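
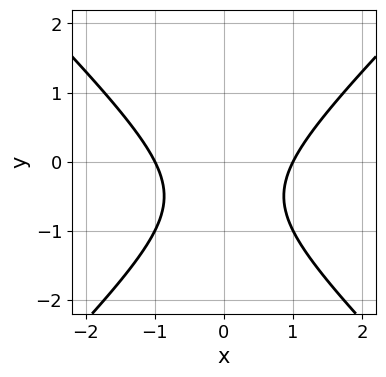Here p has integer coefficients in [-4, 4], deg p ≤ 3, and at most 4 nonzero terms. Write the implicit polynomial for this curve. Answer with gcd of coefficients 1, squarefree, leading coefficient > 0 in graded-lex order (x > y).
deg p = 2. The shape is more complex than any degree-1 curve.
Symmetries: it's symmetric under x → −x, forcing even powers of x.
From the axis intercepts and sections: the x-axis gridline crossings are at x ∈ {-1, 1}; the curve avoids every integer y-axis point in the box.
Solving for integer coefficients yields p as stated.

x^2 - y^2 - y - 1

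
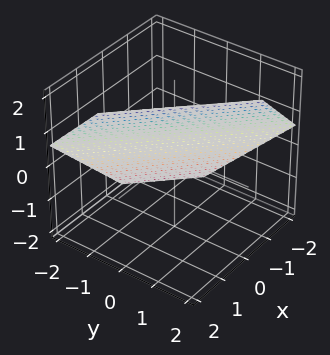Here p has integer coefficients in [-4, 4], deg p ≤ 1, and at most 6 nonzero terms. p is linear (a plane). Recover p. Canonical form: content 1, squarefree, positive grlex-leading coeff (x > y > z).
3*x + 3*y - 3*z + 2

1. Degree: every cross-section is a straight line — this is a plane, so deg p = 1.
2. Putting this together gives p.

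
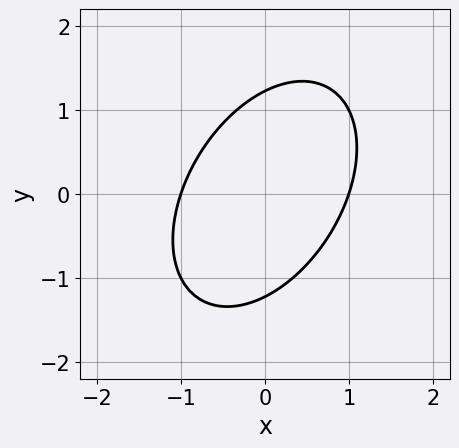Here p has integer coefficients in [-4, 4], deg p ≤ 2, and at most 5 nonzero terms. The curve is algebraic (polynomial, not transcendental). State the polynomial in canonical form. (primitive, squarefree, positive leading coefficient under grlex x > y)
The degree is 2 — the shape is more complex than any degree-1 curve.
Observable constraints: among the integer gridlines, it crosses the x-axis at x ∈ {-1, 1}.
Fitting integer coefficients to these (and the overall shape) gives p.

3*x^2 - 2*x*y + 2*y^2 - 3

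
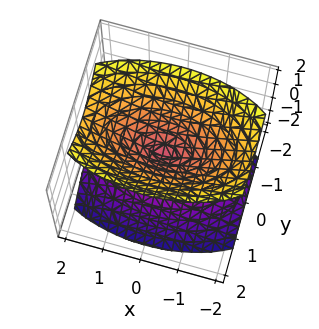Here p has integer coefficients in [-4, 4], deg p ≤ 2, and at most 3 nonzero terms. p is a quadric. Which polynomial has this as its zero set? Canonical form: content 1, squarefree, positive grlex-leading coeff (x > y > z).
x^2 + 3*y^2 - 2*z^2

(a) I count 2 distinct pieces. Treating them together as one polynomial.
(b) Degree: two nappes meeting at a single point; a quadric, so deg p = 2.
(c) Symmetries: it's symmetric under z → −z, forcing even powers of z; mirror symmetry y ↦ −y ⇒ only even powers of y; the x ↦ −x reflection is a symmetry, so x appears only in even powers.
(d) Checking where it meets the axes: it meets the z-axis at z = 0 (among the integer gridlines); one x-axis crossing is at x = 0.
(e) Fitting integer coefficients to these (and the overall shape) gives p.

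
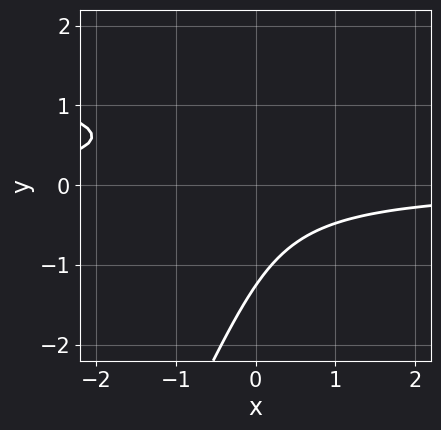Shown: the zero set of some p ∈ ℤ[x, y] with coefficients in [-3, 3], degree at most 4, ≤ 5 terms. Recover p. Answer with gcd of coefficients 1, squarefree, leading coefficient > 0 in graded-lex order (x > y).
2*x*y^2 - y^3 - 3*x*y - 2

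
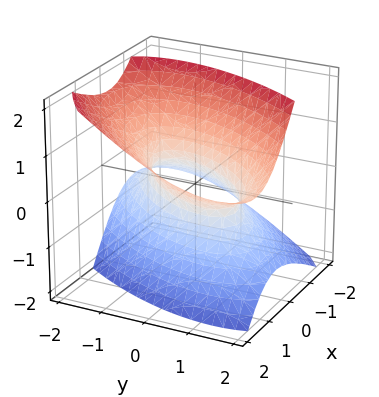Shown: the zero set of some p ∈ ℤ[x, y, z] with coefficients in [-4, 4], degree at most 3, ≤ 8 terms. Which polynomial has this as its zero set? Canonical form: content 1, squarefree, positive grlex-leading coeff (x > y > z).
3*x^2 - 3*x*y - 3*x*z + 2*y^2 - 3*z^2 - 2

The degree is 2 — the shape is more complex than any degree-1 surface.
Against the integer gridlines: the y-axis gridline crossings are at y ∈ {-1, 1}; the surface avoids every integer z-axis point in the box.
Putting this together gives p.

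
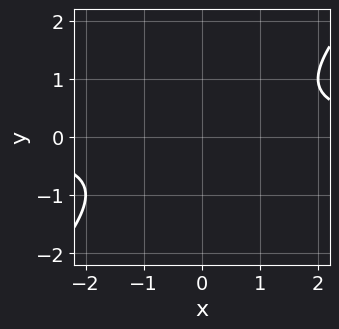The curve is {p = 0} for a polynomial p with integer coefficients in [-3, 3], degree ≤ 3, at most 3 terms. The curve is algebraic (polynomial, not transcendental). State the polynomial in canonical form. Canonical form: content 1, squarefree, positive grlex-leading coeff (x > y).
(a) deg p = 2. A generic line meets the curve in up to 2 points.
(b) From the axis intercepts and sections: it misses every integer gridline on the x-axis; no y-intercept at any integer in the box.
(c) The integer polynomial consistent with all of this is the stated p.

x*y - y^2 - 1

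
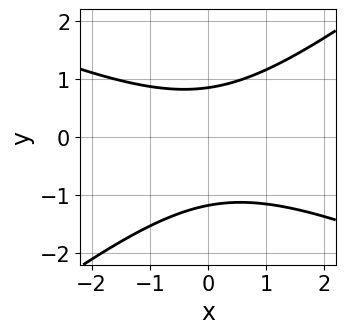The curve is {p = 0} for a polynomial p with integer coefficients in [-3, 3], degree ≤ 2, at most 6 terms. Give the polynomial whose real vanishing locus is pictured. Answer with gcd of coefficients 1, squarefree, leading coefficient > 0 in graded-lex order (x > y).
Degree: the shape is more complex than any degree-1 curve, so deg p = 2.
Observable constraints: the curve avoids every integer x-axis point in the box.
Matching integer coefficients to the picture gives p.

x^2 + x*y - 3*y^2 - y + 3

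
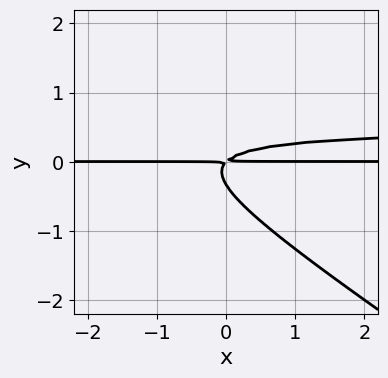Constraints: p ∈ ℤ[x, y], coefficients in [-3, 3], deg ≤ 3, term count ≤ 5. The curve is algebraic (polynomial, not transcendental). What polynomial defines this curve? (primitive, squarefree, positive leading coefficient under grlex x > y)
2*x*y^2 + 3*y^3 - x*y + y^2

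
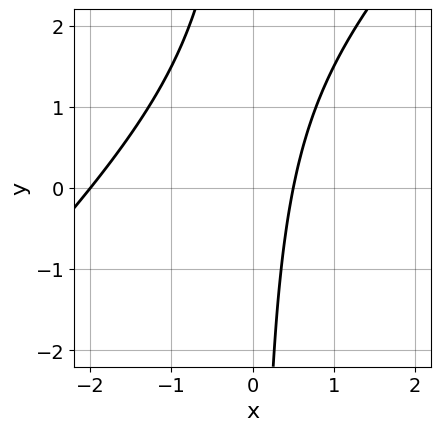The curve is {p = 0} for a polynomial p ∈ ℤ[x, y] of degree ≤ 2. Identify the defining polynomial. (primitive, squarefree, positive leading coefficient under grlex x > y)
2*x^2 - 2*x*y + 3*x - 2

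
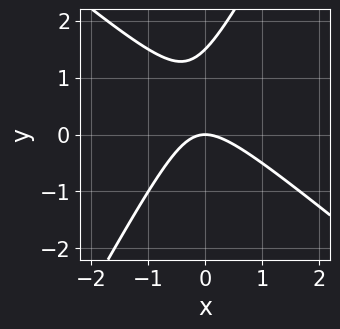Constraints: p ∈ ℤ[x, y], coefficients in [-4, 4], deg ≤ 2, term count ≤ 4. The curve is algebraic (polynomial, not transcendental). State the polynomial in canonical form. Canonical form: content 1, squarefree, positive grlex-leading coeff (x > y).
3*x^2 + 2*x*y - 2*y^2 + 3*y

1. deg p = 2. No degree-1 curve has this shape.
2. Against the integer gridlines: it crosses the x-axis at the gridline x = 0; it crosses the y-axis at the gridline y = 0.
3. Together with the visible shape, these determine p as stated.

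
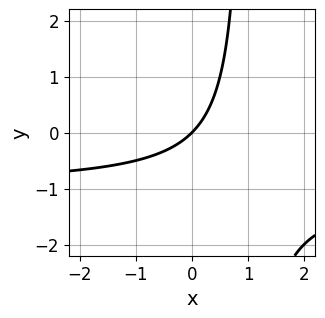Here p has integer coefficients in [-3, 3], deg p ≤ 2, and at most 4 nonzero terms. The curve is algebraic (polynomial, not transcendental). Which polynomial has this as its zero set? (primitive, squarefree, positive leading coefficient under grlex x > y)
(a) deg p = 2. A generic line meets the curve in up to 2 points.
(b) From the axis intercepts and sections: it crosses the y-axis at the gridline y = 0; one x-axis crossing is at x = 0.
(c) Matching integer coefficients to the picture gives p.

x*y + x - y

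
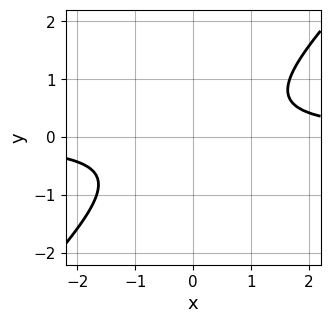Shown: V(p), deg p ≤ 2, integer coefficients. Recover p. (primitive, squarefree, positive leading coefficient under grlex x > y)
1. deg p = 2.
2. Observable constraints: it misses every integer gridline on the x-axis; no y-intercept at any integer in the box.
3. The integer polynomial consistent with all of this is the stated p.

3*x*y - 3*y^2 - 2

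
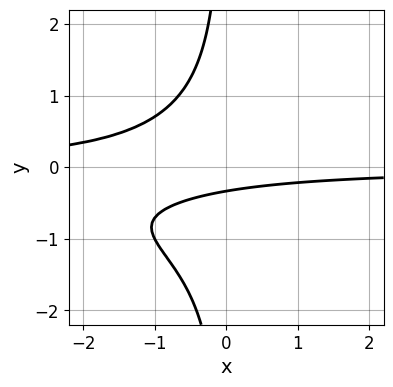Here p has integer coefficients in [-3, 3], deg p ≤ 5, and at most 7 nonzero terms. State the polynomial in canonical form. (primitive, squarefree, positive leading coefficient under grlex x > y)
2*x*y^3 + 2*x*y^2 + 2*x*y + 3*y + 1

(a) The degree is 4 — no degree-3 curve has this shape.
(b) Checking where it meets the axes: it misses every integer gridline on the x-axis.
(c) Putting this together gives p.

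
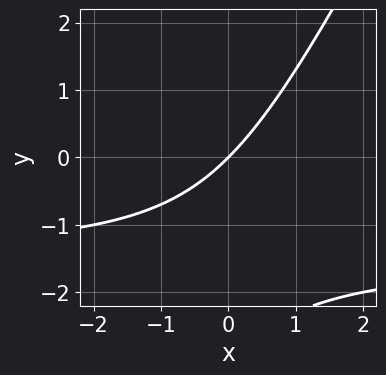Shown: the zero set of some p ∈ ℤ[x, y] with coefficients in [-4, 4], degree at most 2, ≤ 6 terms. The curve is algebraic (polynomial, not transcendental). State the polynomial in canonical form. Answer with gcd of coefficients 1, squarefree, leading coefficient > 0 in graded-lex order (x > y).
2*x*y - y^2 + 3*x - 3*y

First, deg p = 2. The shape is more complex than any degree-1 curve.
Next, checking where it meets the axes: it crosses the x-axis at the gridline x = 0; one y-axis crossing is at y = 0.
Finally, together with the visible shape, these determine p as stated.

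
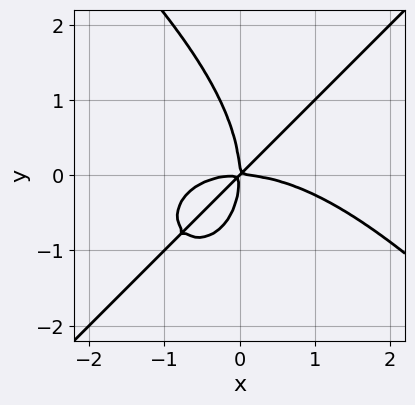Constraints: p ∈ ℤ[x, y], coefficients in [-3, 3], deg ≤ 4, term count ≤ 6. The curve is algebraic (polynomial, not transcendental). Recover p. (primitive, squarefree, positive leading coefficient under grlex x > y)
x^4 - y^4 + 3*x^2*y - 3*x*y^2

(a) deg p = 4. The shape is more complex than any degree-3 curve.
(b) From the visible intercepts: it crosses the y-axis at the gridline y = 0; one x-axis crossing is at x = 0.
(c) These observations pin down the coefficients.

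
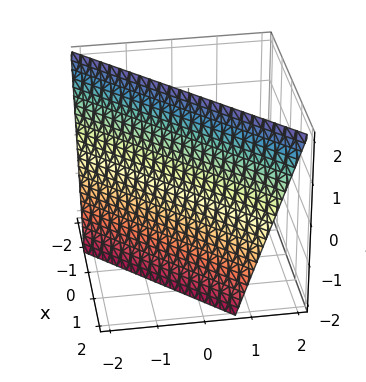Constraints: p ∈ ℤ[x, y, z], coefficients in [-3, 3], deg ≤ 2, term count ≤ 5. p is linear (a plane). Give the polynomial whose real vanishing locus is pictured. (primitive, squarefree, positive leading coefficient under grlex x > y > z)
3*x - 3*y + z - 2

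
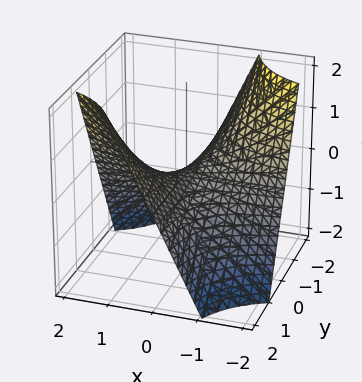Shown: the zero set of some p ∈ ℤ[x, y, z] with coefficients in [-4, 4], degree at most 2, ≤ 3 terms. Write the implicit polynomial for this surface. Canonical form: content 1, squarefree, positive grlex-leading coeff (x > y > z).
(a) deg p = 2. A saddle surface; a quadric.
(b) Reading off the gridlines: it meets the z-axis at z = 0 (among the integer gridlines); every point of the y-axis in the box is on the surface; every point of the x-axis in the box is on the surface.
(c) Together with the visible shape, these determine p as stated.

x*y - z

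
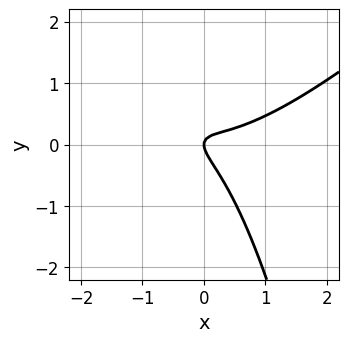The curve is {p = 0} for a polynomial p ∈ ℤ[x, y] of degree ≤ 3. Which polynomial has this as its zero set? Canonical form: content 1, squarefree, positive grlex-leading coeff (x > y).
2*x^3 - 2*x^2*y - 3*x*y - 3*y^2 + x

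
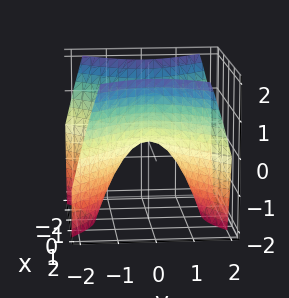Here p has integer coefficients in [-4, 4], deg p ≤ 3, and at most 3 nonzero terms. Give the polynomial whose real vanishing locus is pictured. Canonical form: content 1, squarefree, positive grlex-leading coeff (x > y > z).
(a) The degree is 2 — a saddle surface; a quadric.
(b) Symmetries: mirror symmetry y ↦ −y ⇒ only even powers of y; the x ↦ −x reflection is a symmetry, so x appears only in even powers.
(c) Observable constraints: it meets the x-axis at x = 0 (among the integer gridlines); one z-axis crossing is at z = 0.
(d) These observations pin down the coefficients.

x^2 - y^2 - z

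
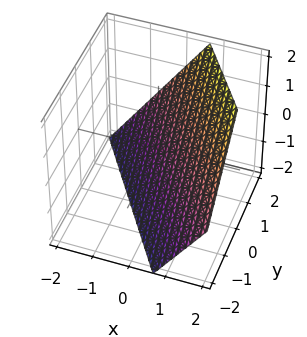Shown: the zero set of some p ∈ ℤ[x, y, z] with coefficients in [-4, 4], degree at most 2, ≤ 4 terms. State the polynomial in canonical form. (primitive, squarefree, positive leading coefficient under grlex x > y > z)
3*x + 2*y - 2*z - 2

1. Degree: the surface is flat (a plane), so deg p = 1.
2. Reading off the gridlines: it crosses the y-axis at the gridline y = 1; one z-axis crossing is at z = -1.
3. Matching integer coefficients to the picture gives p.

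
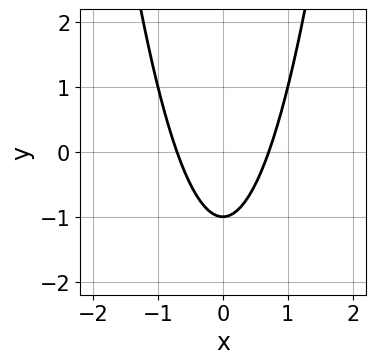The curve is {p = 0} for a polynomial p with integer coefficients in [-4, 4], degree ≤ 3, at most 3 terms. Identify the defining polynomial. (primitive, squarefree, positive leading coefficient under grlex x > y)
1. deg p = 2. The shape is more complex than any degree-1 curve.
2. Symmetries: the x ↦ −x reflection is a symmetry, so x appears only in even powers.
3. Reading off the gridlines: it meets the y-axis at y = -1 (among the integer gridlines).
4. Putting this together gives p.

2*x^2 - y - 1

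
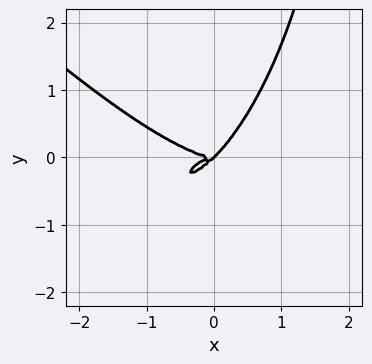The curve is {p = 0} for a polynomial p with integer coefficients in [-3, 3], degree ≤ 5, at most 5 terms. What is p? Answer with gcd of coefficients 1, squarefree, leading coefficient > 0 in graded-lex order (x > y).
First, the degree is 4 — a generic line meets the curve in up to 4 points.
Then, against the integer gridlines: it meets the y-axis at y = 0 (among the integer gridlines); one x-axis crossing is at x = 0.
Finally, fitting integer coefficients to these (and the overall shape) gives p.

x^4 + x*y^3 + 3*x*y^2 - 3*y^3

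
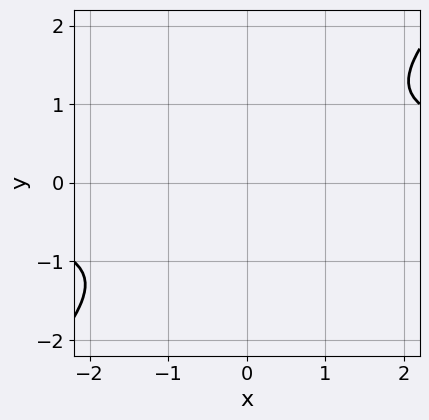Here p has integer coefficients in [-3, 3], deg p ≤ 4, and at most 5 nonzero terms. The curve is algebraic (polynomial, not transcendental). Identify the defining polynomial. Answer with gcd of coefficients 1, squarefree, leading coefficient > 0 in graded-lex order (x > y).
1. deg p = 4. No degree-3 curve has this shape.
2. Solving for integer coefficients yields p as stated.

x^3*y - y^4 - 2*x^2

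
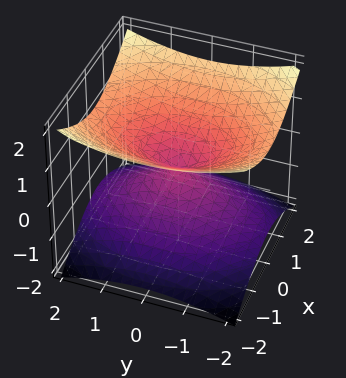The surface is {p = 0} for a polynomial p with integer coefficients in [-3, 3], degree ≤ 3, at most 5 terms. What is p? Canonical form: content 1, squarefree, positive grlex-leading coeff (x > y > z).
First, deg p = 2. A double cone through the origin; a quadric.
Next, symmetries: the z ↦ −z reflection is a symmetry, so z appears only in even powers; mirror symmetry y ↦ −y ⇒ only even powers of y; it's symmetric under x → −x, forcing even powers of x.
Next, reading off the gridlines: one z-axis crossing is at z = 0; one x-axis crossing is at x = 0; it crosses the y-axis at the gridline y = 0.
Finally, the integer polynomial consistent with all of this is the stated p.

2*x^2 + y^2 - 3*z^2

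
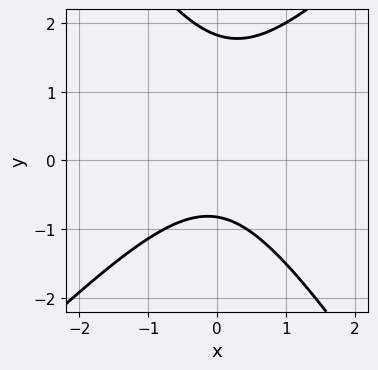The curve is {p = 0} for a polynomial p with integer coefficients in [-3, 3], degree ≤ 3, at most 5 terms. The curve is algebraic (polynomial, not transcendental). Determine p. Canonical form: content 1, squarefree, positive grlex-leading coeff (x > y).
The degree is 2 — a generic line meets the curve in up to 2 points.
From the visible intercepts: it misses every integer gridline on the x-axis.
The integer polynomial consistent with all of this is the stated p.

3*x^2 - x*y - 2*y^2 + 2*y + 3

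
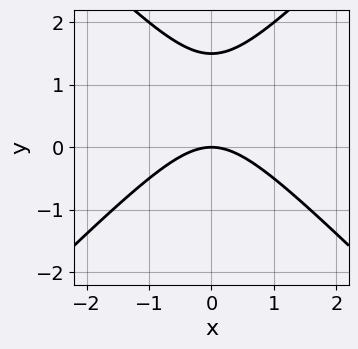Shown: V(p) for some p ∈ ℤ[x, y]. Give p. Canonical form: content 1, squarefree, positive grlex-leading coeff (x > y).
(a) Degree: the shape is more complex than any degree-1 curve, so deg p = 2.
(b) Symmetries: the x ↦ −x reflection is a symmetry, so x appears only in even powers.
(c) Against the integer gridlines: it crosses the x-axis at the gridline x = 0; one y-axis crossing is at y = 0.
(d) Putting this together gives p.

2*x^2 - 2*y^2 + 3*y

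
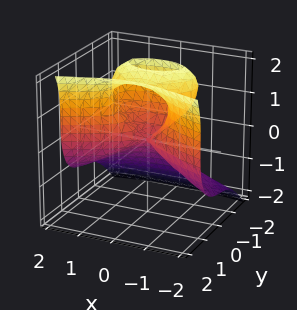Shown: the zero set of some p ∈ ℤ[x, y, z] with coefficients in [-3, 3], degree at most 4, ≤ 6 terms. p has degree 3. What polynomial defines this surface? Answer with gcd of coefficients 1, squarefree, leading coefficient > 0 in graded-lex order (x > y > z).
2*y^3 - z^3 - x^2 - y*z + 2*z^2

Degree: the shape is more complex than any degree-2 surface, so deg p = 3.
Reading off the gridlines: it meets the y-axis at y = 0 (among the integer gridlines); it meets the x-axis at x = 0 (among the integer gridlines).
Together with the visible shape, these determine p as stated. Check: (0, 0, 2) on the z-axis lies on the surface, and p(0, 0, 2) = 0. ✓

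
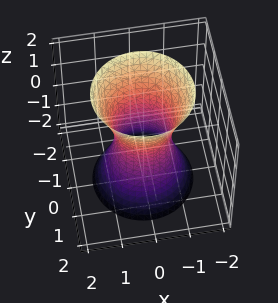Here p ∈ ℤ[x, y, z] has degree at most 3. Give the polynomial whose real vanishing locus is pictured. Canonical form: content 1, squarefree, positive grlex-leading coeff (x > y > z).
3*x^2 + 3*y^2 - z^2 - 2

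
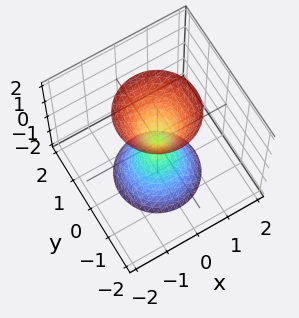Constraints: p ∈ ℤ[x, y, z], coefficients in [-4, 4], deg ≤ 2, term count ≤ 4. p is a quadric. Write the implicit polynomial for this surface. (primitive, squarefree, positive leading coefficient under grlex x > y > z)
(a) The picture has 2 separate pieces.
(b) deg p = 2.
(c) Symmetries: mirror symmetry z ↦ −z ⇒ only even powers of z; the surface is invariant under rotation about z: p = q(x² + y², z).
(d) Checking where it meets the axes: a circular section at z = 1 has radius between 0 and 1; it crosses the x-axis at the gridline x = 0; it crosses the z-axis at the gridline z = 0.
(e) Fitting integer coefficients to these (and the overall shape) gives p.

3*x^2 + 3*y^2 - z^2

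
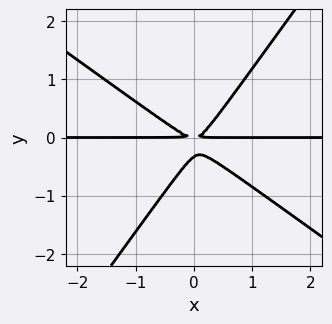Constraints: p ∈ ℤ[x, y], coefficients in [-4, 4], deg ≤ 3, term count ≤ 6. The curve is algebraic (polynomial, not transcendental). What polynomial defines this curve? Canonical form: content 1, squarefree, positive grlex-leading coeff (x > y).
3*x^2*y + 2*x*y^2 - 3*y^3 - y^2

1. deg p = 3. The shape is more complex than any degree-2 curve.
2. From the visible intercepts: every point of the x-axis in the box is on the curve.
3. Matching integer coefficients to the picture gives p.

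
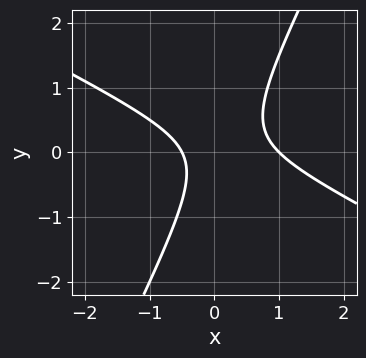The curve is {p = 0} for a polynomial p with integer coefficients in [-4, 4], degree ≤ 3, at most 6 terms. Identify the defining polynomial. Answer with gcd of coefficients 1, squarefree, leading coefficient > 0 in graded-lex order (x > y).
(a) The degree is 2 — no degree-1 curve has this shape.
(b) From the visible intercepts: it crosses the x-axis at the gridline x = 1; the curve avoids every integer y-axis point in the box.
(c) These observations pin down the coefficients.

2*x^2 + 3*x*y - 2*y^2 - x - 1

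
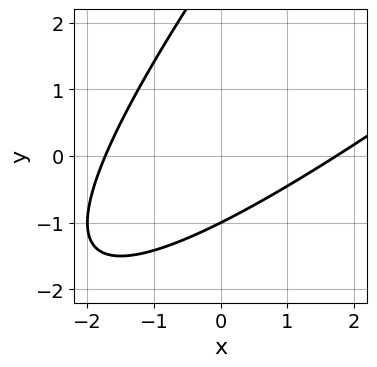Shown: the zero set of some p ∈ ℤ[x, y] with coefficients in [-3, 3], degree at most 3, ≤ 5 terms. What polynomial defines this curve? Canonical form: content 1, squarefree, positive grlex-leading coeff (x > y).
x^2 - 2*x*y + y^2 - 2*y - 3

deg p = 2.
Against the integer gridlines: one y-axis crossing is at y = -1.
Putting this together gives p.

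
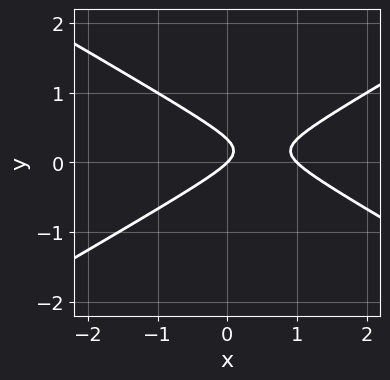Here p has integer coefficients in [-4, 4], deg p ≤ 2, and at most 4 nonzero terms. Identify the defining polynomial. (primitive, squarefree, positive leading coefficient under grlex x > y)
x^2 - 3*y^2 - x + y

1. deg p = 2.
2. From the visible intercepts: one y-axis crossing is at y = 0; among the integer gridlines, it crosses the x-axis at x ∈ {0, 1}.
3. The integer polynomial consistent with all of this is the stated p.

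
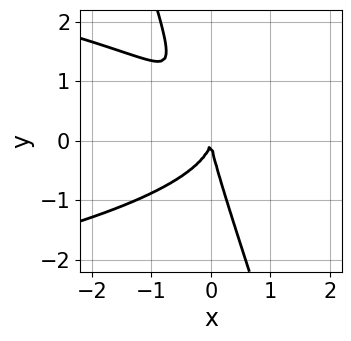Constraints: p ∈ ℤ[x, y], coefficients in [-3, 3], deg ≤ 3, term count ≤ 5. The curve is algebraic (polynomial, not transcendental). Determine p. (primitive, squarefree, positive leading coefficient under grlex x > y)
1. Degree: a generic line meets the curve in up to 3 points, so deg p = 3.
2. From the visible intercepts: it meets the x-axis at x = 0 (among the integer gridlines); it crosses the y-axis at the gridline y = 0.
3. Together with the visible shape, these determine p as stated.

3*x*y^2 + y^3 + 3*x^2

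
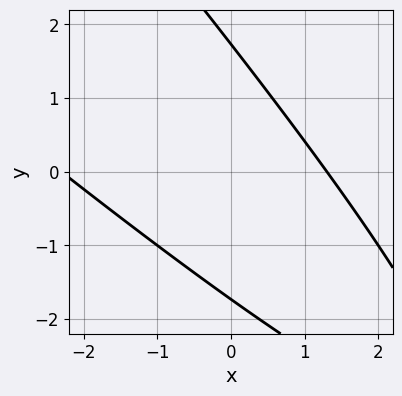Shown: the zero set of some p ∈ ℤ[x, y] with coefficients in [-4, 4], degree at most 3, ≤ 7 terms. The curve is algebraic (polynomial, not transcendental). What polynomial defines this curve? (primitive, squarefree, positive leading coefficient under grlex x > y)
x^2 + 2*x*y + y^2 + x - 3

First, degree: the shape is more complex than any degree-1 curve, so deg p = 2.
Finally, putting this together gives p.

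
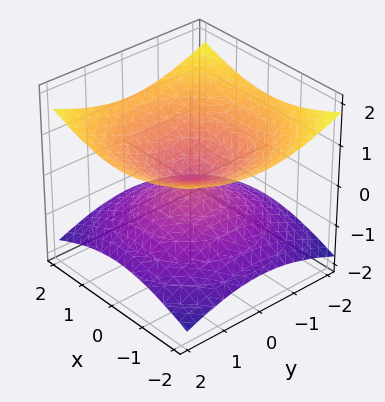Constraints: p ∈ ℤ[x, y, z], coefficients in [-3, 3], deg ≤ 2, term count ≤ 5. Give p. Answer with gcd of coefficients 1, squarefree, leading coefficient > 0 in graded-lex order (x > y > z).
(a) Degree: two nappes meeting at a single point; a quadric, so deg p = 2.
(b) Symmetries: mirror symmetry z ↦ −z ⇒ only even powers of z; every cross-section ⟂ z is a circle, so x, y appear only via x² + y².
(c) Reading off the gridlines: one y-axis crossing is at y = 0; a circular section at z = 1 has radius between 1 and 2; it meets the x-axis at x = 0 (among the integer gridlines).
(d) Matching integer coefficients to the picture gives p.

x^2 + y^2 - 3*z^2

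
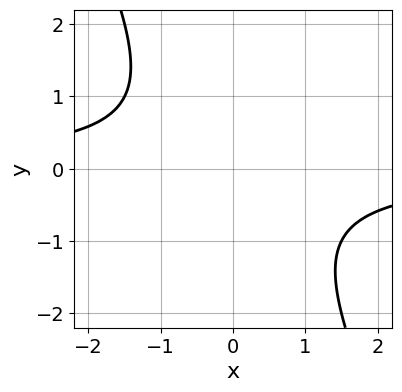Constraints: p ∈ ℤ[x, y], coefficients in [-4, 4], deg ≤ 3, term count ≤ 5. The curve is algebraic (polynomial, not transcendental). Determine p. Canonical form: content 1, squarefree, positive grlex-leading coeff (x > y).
First, the degree is 2 — a generic line meets the curve in up to 2 points.
Then, reading off the gridlines: the curve avoids every integer x-axis point in the box; the curve avoids every integer y-axis point in the box.
Finally, putting this together gives p.

2*x*y + y^2 + 2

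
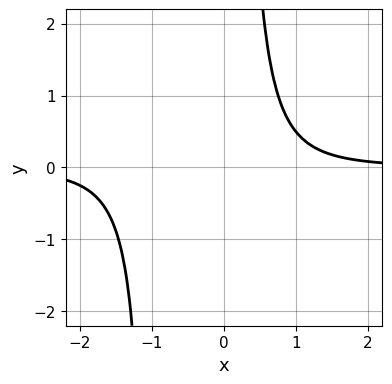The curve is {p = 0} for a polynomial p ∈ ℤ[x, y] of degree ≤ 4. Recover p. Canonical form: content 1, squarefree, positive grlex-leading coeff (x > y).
x^3*y + x^2*y - 1

First, the degree is 4 — no degree-3 curve has this shape.
Then, against the integer gridlines: no x-intercept at any integer in the box; no y-intercept at any integer in the box.
Finally, fitting integer coefficients to these (and the overall shape) gives p.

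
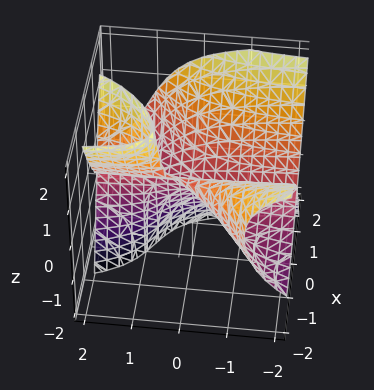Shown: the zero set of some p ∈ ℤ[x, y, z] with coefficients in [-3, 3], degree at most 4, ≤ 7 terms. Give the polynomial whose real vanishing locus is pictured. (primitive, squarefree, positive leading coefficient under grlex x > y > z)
2*x^3 - 3*x^2*y + 2*y*z^2 - 3*x*z - 2*z^2

1. The picture has 2 separate pieces. They look like related sheets of one shape, so recover p as a whole.
2. The degree is 3 — a generic line meets the surface in up to 3 points.
3. Against the integer gridlines: the visible y-axis segment lies entirely on the surface; it meets the z-axis at z = 0 (among the integer gridlines); one x-axis crossing is at x = 0.
4. The integer polynomial consistent with all of this is the stated p.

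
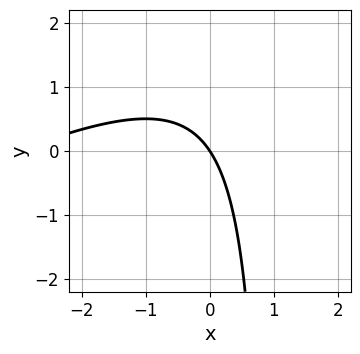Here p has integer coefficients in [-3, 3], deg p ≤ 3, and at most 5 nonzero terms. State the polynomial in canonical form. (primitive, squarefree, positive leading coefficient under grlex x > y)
First, degree: the shape is more complex than any degree-1 curve, so deg p = 2.
Then, checking where it meets the axes: it crosses the x-axis at the gridline x = 0; it crosses the y-axis at the gridline y = 0.
Finally, together with the visible shape, these determine p as stated.

x^2 - 2*x*y + 3*x + 2*y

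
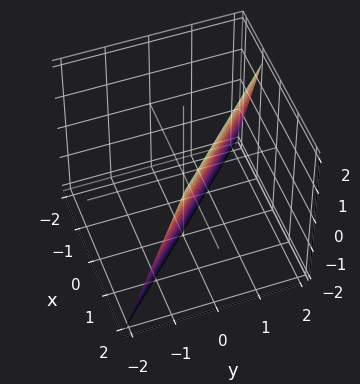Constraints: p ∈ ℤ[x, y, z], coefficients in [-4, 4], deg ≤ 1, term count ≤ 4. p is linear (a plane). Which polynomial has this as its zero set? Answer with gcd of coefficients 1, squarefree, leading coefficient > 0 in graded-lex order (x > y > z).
(a) The degree is 1 — every cross-section is a straight line — this is a plane.
(b) From the visible intercepts: it crosses the z-axis at the gridline z = -2.
(c) Assembling these constraints gives the stated polynomial.

3*x + 3*y - z - 2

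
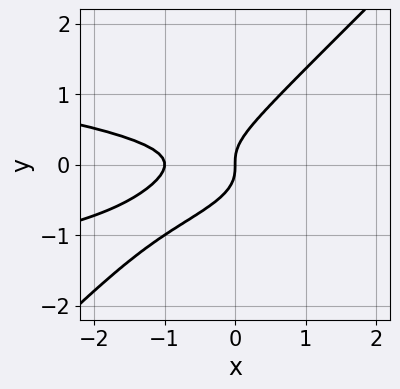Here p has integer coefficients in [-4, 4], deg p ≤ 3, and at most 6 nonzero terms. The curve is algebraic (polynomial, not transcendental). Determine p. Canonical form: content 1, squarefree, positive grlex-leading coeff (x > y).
3*x*y^2 - 3*y^3 + x^2 + x

1. deg p = 3. The shape is more complex than any degree-2 curve.
2. Observable constraints: one y-axis crossing is at y = 0; among the integer gridlines, it crosses the x-axis at x ∈ {-1, 0}.
3. These observations pin down the coefficients.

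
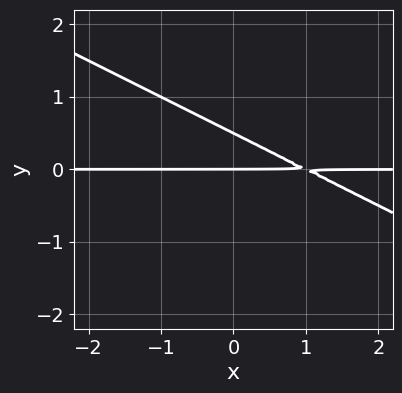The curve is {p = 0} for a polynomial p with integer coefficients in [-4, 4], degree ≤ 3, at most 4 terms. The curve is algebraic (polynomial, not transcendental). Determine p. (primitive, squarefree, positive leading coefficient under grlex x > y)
x*y + 2*y^2 - y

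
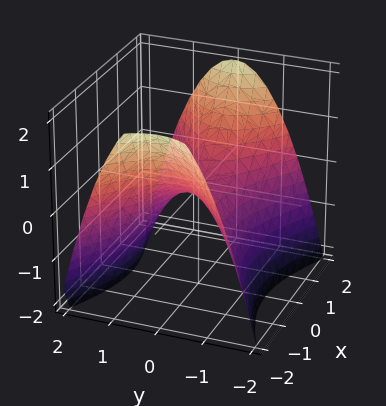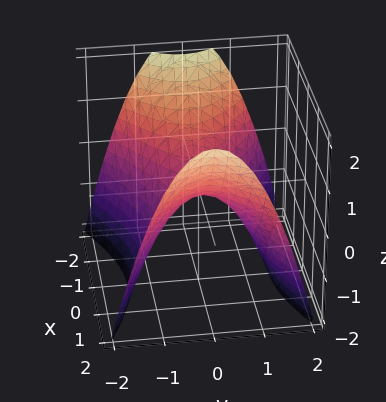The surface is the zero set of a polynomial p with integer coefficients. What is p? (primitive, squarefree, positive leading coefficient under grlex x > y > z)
1. Degree: a saddle surface; a quadric, so deg p = 2.
2. Symmetries: the x ↦ −x reflection is a symmetry, so x appears only in even powers; mirror symmetry y ↦ −y ⇒ only even powers of y.
3. Against the integer gridlines: it meets the z-axis at z = 0 (among the integer gridlines); one y-axis crossing is at y = 0; it crosses the x-axis at the gridline x = 0.
4. Together with the visible shape, these determine p as stated.

x^2 - 2*y^2 - 2*z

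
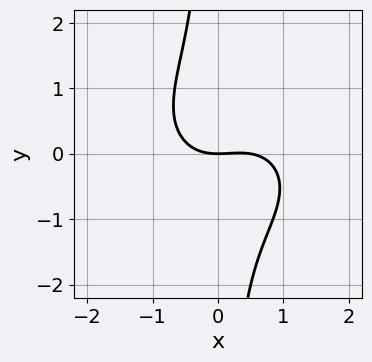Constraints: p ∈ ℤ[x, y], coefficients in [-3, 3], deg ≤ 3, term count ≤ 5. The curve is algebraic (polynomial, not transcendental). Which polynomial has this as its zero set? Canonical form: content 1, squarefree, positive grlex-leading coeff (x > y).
2*x^3 + 3*x*y^2 - x^2 + 3*y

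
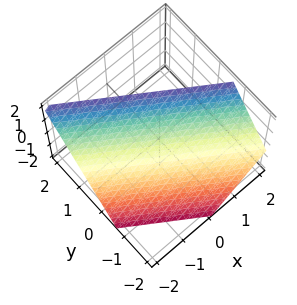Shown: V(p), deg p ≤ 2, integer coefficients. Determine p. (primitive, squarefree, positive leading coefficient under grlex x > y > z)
2*x + 3*y - 2*z + 2

First, degree: every cross-section is a straight line — this is a plane, so deg p = 1.
Then, reading off the gridlines: it meets the x-axis at x = -1 (among the integer gridlines); one z-axis crossing is at z = 1.
Finally, assembling these constraints gives the stated polynomial.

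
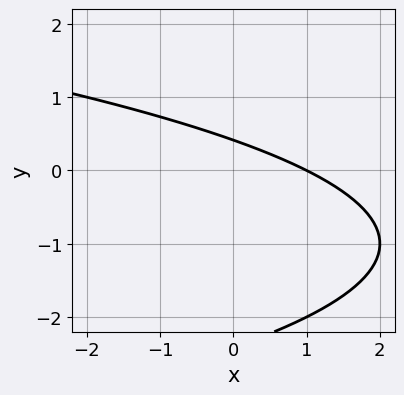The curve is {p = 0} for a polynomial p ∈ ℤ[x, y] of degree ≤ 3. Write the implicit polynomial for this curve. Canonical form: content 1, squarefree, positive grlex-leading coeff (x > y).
1. Degree: a generic line meets the curve in up to 2 points, so deg p = 2.
2. Checking where it meets the axes: it meets the x-axis at x = 1 (among the integer gridlines).
3. Assembling these constraints gives the stated polynomial.

y^2 + x + 2*y - 1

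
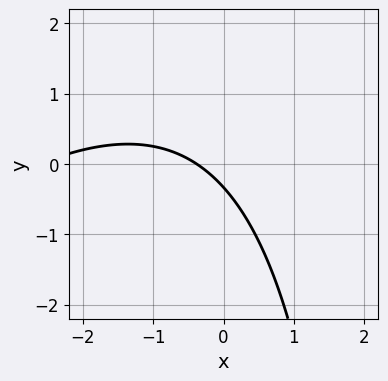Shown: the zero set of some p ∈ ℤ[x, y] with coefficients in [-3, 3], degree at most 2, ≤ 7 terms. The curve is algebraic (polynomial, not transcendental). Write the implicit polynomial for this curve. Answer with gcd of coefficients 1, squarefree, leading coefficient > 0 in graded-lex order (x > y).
x^2 - x*y + 3*x + 3*y + 1

(a) The degree is 2 — no degree-1 curve has this shape.
(b) Solving for integer coefficients yields p as stated.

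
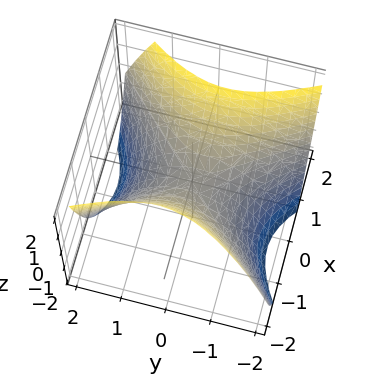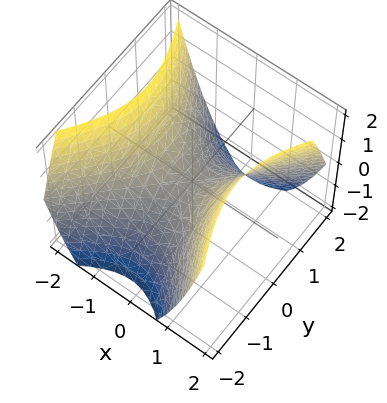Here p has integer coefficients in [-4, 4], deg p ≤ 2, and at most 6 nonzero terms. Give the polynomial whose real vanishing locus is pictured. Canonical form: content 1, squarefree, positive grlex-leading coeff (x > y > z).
The degree is 2 — the shape is more complex than any degree-1 surface.
Against the integer gridlines: it meets the z-axis at z = 0 (among the integer gridlines); one x-axis crossing is at x = 0.
Assembling these constraints gives the stated polynomial.

3*x^2 - x*y - 2*y^2 - 3*z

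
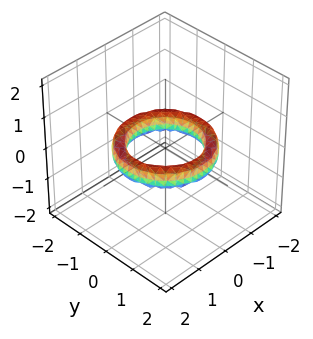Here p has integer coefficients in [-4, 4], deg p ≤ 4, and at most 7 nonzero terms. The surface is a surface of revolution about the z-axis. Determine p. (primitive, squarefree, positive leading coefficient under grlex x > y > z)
The degree is 4 — a generic line meets the surface in up to 4 points.
By symmetry, the z-axis is an axis of rotation, so x and y enter only as x² + y².
Reading off the gridlines: among the integer gridlines, it crosses the x-axis at x ∈ {-1, 1}; the surface avoids every integer z-axis point in the box; a circular section at z = 0 has radius exactly 1.
These observations pin down the coefficients.

x^4 + 2*x^2*y^2 + y^4 - 3*x^2 - 3*y^2 + 2*z^2 + 2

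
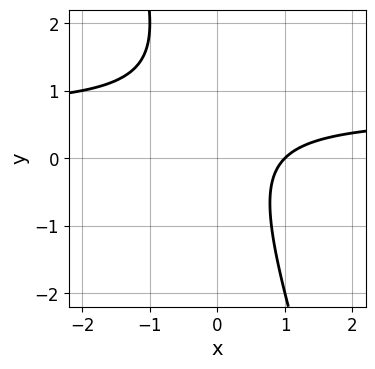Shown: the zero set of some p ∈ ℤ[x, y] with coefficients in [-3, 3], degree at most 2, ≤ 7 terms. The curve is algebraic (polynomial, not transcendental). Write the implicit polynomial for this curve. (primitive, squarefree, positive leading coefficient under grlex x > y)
3*x*y + y^2 - 2*x - y + 2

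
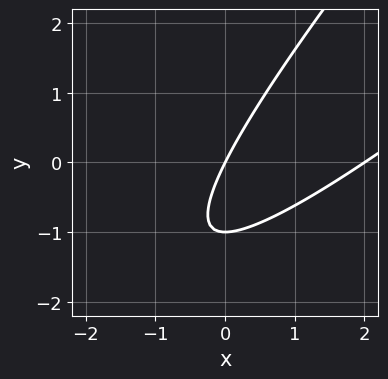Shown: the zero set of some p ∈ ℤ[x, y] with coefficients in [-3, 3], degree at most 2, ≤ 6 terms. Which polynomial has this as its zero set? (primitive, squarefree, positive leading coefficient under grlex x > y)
Degree: the shape is more complex than any degree-1 curve, so deg p = 2.
Checking where it meets the axes: among the integer gridlines, it crosses the y-axis at y ∈ {-1, 0}; among the integer gridlines, it crosses the x-axis at x ∈ {0, 2}.
These observations pin down the coefficients.

x^2 - 2*x*y + y^2 - 2*x + y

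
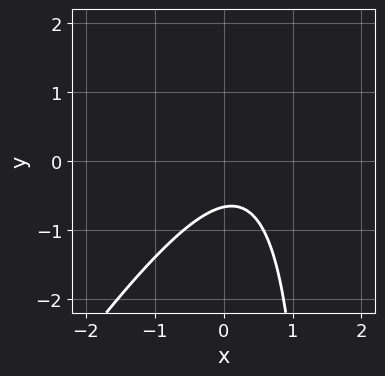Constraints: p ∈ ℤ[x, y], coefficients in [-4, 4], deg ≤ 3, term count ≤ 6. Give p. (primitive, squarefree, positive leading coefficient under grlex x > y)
(a) deg p = 2.
(b) Observable constraints: the curve avoids every integer x-axis point in the box.
(c) Solving for integer coefficients yields p as stated.

3*x^2 - 2*x*y - 2*x + 3*y + 2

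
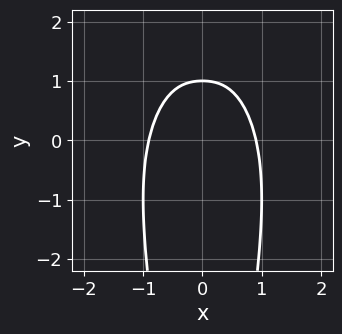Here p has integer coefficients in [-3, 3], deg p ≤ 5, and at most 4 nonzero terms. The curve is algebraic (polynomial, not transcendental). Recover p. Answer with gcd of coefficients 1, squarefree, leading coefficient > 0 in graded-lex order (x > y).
3*x^4 + x^2*y^2 + 2*y - 2

deg p = 4. No degree-3 curve has this shape.
Symmetries: the x ↦ −x reflection is a symmetry, so x appears only in even powers.
From the axis intercepts and sections: one y-axis crossing is at y = 1.
Matching integer coefficients to the picture gives p.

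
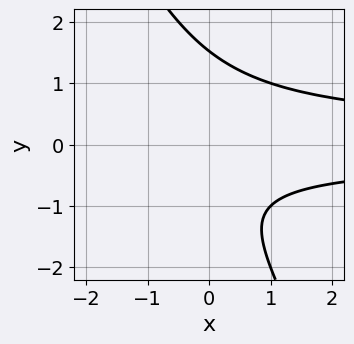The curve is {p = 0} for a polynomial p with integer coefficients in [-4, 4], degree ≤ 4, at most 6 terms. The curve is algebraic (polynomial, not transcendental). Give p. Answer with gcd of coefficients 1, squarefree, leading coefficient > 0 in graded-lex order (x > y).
1. The degree is 3 — no degree-2 curve has this shape.
2. From the axis intercepts and sections: it misses every integer gridline on the x-axis.
3. Solving for integer coefficients yields p as stated.

2*x*y^2 + y^3 - y - 2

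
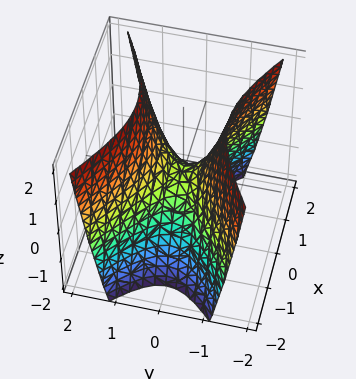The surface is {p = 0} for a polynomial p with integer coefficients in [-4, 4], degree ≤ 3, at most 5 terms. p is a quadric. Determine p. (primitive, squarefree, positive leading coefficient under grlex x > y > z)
First, degree: a hyperbolic paraboloid; a quadric, so deg p = 2.
Then, symmetries: it's symmetric under y → −y, forcing even powers of y; the x ↦ −x reflection is a symmetry, so x appears only in even powers.
Next, from the visible intercepts: it crosses the x-axis at the gridline x = 0; one y-axis crossing is at y = 0; it meets the z-axis at z = 0 (among the integer gridlines).
Finally, putting this together gives p.

x^2 - 2*y^2 + z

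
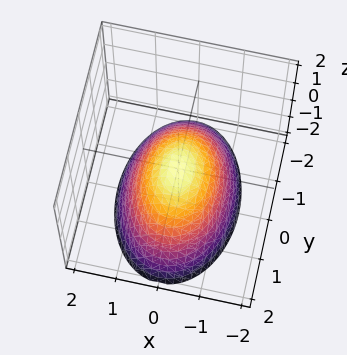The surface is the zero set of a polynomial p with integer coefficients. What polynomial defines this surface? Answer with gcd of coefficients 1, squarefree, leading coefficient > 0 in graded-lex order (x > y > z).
2*x^2 + y^2 + 2*z

deg p = 2.
Symmetries: it's symmetric under y → −y, forcing even powers of y; mirror symmetry x ↦ −x ⇒ only even powers of x.
From the axis intercepts and sections: it crosses the y-axis at the gridline y = 0; it meets the x-axis at x = 0 (among the integer gridlines); one z-axis crossing is at z = 0.
Fitting integer coefficients to these (and the overall shape) gives p.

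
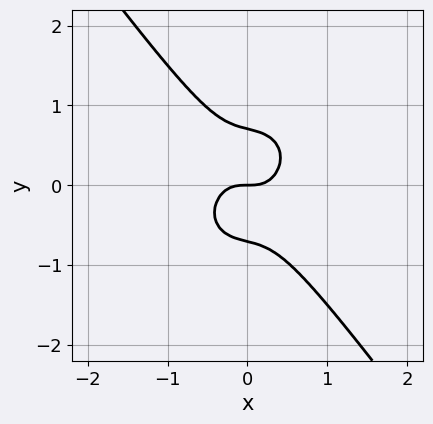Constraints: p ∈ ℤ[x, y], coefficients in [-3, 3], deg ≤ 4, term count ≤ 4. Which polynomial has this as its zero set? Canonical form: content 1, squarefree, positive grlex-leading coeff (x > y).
3*x^3 + x*y^2 + 2*y^3 - y

deg p = 3.
From the axis intercepts and sections: it meets the x-axis at x = 0 (among the integer gridlines); it meets the y-axis at y = 0 (among the integer gridlines).
Matching integer coefficients to the picture gives p.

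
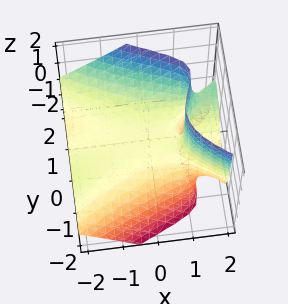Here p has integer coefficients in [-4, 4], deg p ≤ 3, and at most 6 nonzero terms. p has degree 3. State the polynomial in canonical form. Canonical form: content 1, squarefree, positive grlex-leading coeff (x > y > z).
(a) Degree: no degree-2 surface has this shape, so deg p = 3.
(b) From the axis intercepts and sections: one y-axis crossing is at y = 0; it crosses the z-axis at the gridline z = 0; the visible x-axis segment lies entirely on the surface.
(c) Fitting integer coefficients to these (and the overall shape) gives p.

x^2*y - 2*y^3 + y^2*z - 3*x*z + 3*z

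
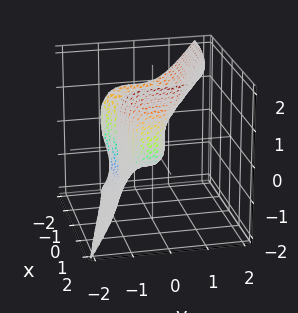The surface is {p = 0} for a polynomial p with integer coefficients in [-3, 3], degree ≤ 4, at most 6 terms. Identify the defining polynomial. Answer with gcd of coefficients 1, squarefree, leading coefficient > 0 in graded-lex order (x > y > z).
First, the degree is 3 — a generic line meets the surface in up to 3 points.
Then, observable constraints: one z-axis crossing is at z = 0; among the integer gridlines, it crosses the x-axis at x ∈ {-1, 0}; it crosses the y-axis at the gridline y = 0.
Finally, these observations pin down the coefficients.

x*z^2 + 3*y^3 - z^3 + x^2 + x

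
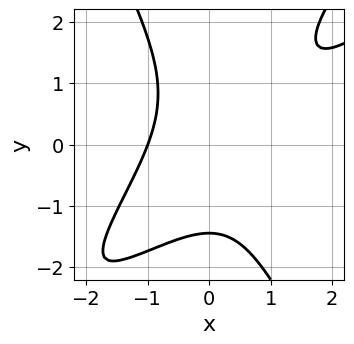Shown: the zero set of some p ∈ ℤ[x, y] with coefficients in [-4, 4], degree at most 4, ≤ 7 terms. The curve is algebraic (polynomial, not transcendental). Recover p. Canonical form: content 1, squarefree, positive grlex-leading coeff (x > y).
Degree: no degree-2 curve has this shape, so deg p = 3.
Against the integer gridlines: it meets the x-axis at x = -1 (among the integer gridlines).
Putting this together gives p.

2*x^3 - 3*x^2*y + y^3 - x^2 + 3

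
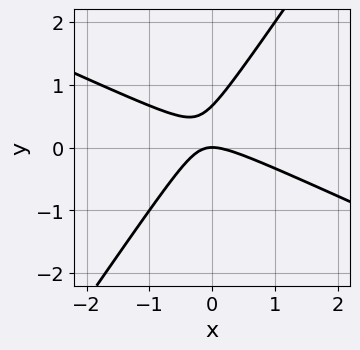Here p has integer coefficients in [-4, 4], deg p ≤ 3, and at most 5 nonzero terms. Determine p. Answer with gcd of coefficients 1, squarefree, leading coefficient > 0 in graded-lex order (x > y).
2*x^2 + 3*x*y - 3*y^2 + 2*y

First, degree: no degree-1 curve has this shape, so deg p = 2.
Next, against the integer gridlines: it crosses the x-axis at the gridline x = 0; it meets the y-axis at y = 0 (among the integer gridlines).
Finally, solving for integer coefficients yields p as stated.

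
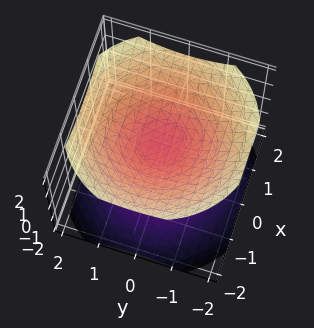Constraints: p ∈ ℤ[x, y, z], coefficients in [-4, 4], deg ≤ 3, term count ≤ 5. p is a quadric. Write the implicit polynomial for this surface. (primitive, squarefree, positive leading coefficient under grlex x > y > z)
2*x^2 + 2*y^2 - 3*z^2 + 1

1. The picture has 2 separate pieces. Treating them together as one polynomial.
2. Degree: two separate bowl-shaped sheets opening away from each other; a quadric, so deg p = 2.
3. Symmetries: rotational symmetry about the z-axis ⇒ p depends on x, y only through x² + y²; it's symmetric under z → −z, forcing even powers of z.
4. Against the integer gridlines: a circular section at z = 1 has radius exactly 1; the surface avoids every integer y-axis point in the box.
5. The integer polynomial consistent with all of this is the stated p.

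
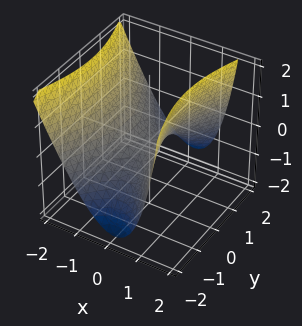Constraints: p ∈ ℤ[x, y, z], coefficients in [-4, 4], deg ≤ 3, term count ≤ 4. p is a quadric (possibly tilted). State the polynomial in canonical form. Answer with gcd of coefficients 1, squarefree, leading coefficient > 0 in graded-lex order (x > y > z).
3*x^2 + x*z - y^2 - 3*z

First, deg p = 2. No degree-1 surface has this shape.
Then, from the visible intercepts: it meets the y-axis at y = 0 (among the integer gridlines); it meets the x-axis at x = 0 (among the integer gridlines); it crosses the z-axis at the gridline z = 0.
Finally, the integer polynomial consistent with all of this is the stated p.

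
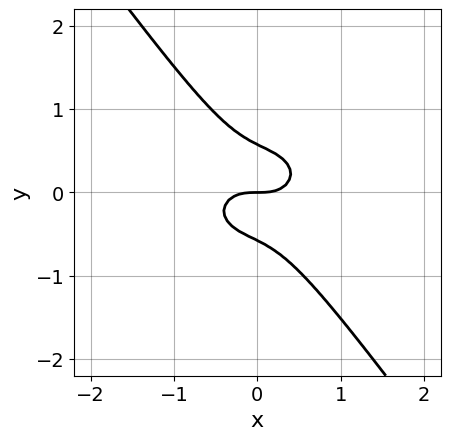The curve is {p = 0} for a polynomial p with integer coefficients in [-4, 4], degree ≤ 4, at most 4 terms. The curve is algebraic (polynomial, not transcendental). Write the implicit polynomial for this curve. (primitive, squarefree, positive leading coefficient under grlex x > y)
2*x^3 + 3*x*y^2 + 3*y^3 - y

(a) Degree: the shape is more complex than any degree-2 curve, so deg p = 3.
(b) From the axis intercepts and sections: it crosses the y-axis at the gridline y = 0; one x-axis crossing is at x = 0.
(c) Matching integer coefficients to the picture gives p.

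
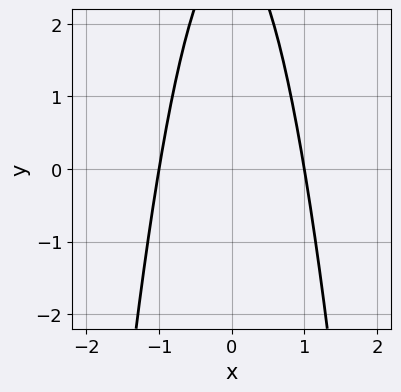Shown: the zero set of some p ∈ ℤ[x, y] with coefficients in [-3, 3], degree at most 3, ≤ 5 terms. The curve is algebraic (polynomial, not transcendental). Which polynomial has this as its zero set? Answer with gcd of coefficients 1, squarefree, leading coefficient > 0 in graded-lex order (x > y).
3*x^2 + y - 3

First, the degree is 2 — a generic line meets the curve in up to 2 points.
Then, symmetries: mirror symmetry x ↦ −x ⇒ only even powers of x.
Next, observable constraints: it misses every integer gridline on the y-axis; the x-axis gridline crossings are at x ∈ {-1, 1}.
Finally, putting this together gives p.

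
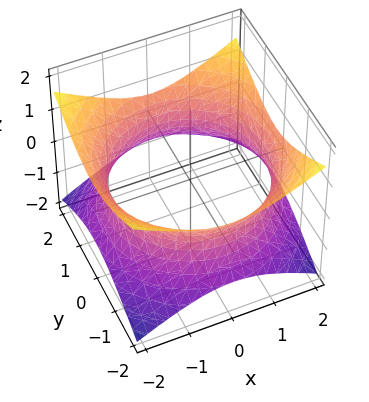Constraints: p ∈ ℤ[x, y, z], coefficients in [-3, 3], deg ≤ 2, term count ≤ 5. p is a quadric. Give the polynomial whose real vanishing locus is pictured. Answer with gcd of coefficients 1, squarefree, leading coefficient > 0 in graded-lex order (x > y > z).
x^2 + y^2 - 2*z^2 - 3

deg p = 2. One connected sheet with a waist; a quadric.
By symmetry, the z-axis is an axis of rotation, so x and y enter only as x² + y²; mirror symmetry z ↦ −z ⇒ only even powers of z.
From the visible intercepts: no z-intercept at any integer in the box; a circular section at z = 0 has radius between 1 and 2.
Assembling these constraints gives the stated polynomial.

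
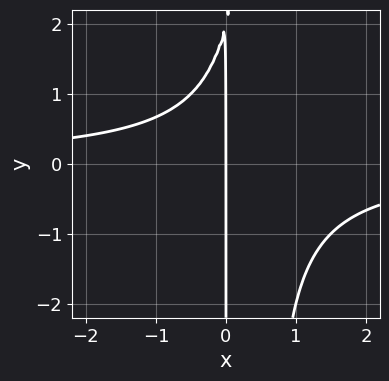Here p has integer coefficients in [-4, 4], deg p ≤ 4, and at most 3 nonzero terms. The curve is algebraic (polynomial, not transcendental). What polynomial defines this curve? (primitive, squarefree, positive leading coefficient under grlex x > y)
First, degree: no degree-2 curve has this shape, so deg p = 3.
Next, against the integer gridlines: it crosses the x-axis at the gridline x = 0; the visible y-axis segment lies entirely on the curve.
Finally, solving for integer coefficients yields p as stated.

2*x^2*y - x*y + 2*x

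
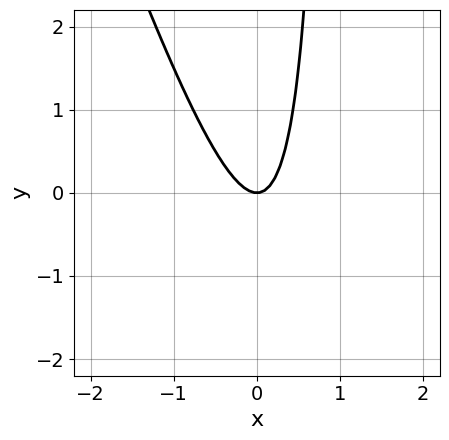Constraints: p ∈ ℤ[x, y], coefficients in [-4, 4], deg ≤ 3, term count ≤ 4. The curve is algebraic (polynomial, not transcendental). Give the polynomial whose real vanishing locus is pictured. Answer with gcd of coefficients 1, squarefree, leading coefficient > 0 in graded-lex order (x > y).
3*x^2 + x*y - y

First, deg p = 2.
Next, checking where it meets the axes: it meets the x-axis at x = 0 (among the integer gridlines); one y-axis crossing is at y = 0.
Finally, matching integer coefficients to the picture gives p.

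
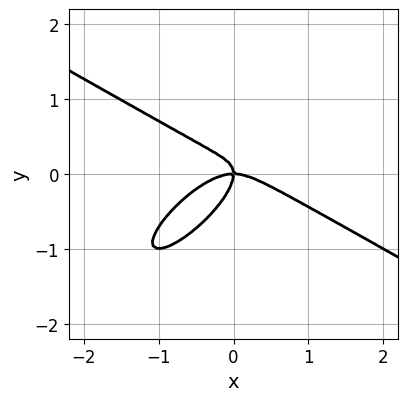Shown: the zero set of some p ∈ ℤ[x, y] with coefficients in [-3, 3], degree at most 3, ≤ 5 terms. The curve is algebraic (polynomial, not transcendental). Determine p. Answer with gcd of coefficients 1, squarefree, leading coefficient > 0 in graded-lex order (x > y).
1. Degree: a generic line meets the curve in up to 3 points, so deg p = 3.
2. Reading off the gridlines: one x-axis crossing is at x = 0; it meets the y-axis at y = 0 (among the integer gridlines).
3. Assembling these constraints gives the stated polynomial.

x^3 - 2*x*y^2 + 2*y^3 + x*y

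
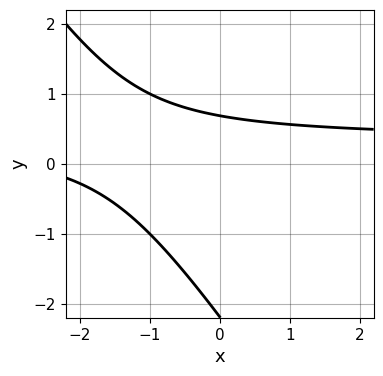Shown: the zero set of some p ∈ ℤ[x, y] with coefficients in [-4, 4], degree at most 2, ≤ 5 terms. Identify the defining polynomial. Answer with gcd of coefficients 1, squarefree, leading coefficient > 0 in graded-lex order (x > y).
3*x*y + 2*y^2 - x + 3*y - 3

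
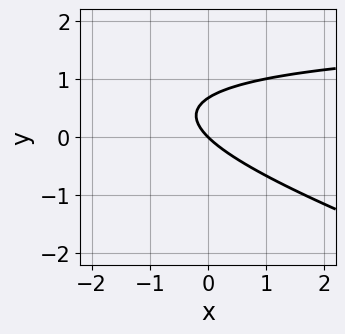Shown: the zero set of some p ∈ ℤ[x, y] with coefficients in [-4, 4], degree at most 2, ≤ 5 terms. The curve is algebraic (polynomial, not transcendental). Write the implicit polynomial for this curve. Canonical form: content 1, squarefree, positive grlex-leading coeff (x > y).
x*y + 3*y^2 - 2*x - 2*y

(a) Degree: the shape is more complex than any degree-1 curve, so deg p = 2.
(b) Against the integer gridlines: it meets the y-axis at y = 0 (among the integer gridlines); it crosses the x-axis at the gridline x = 0.
(c) Solving for integer coefficients yields p as stated.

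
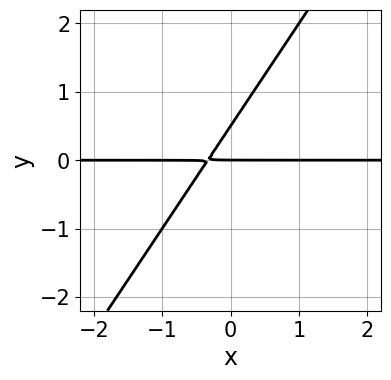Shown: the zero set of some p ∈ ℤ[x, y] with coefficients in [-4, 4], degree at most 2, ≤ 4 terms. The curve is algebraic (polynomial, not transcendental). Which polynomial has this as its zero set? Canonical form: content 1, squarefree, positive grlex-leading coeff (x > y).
3*x*y - 2*y^2 + y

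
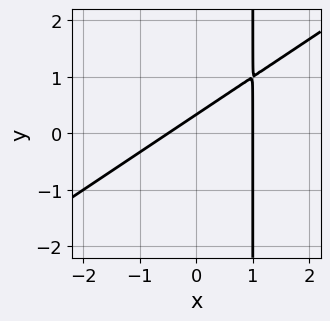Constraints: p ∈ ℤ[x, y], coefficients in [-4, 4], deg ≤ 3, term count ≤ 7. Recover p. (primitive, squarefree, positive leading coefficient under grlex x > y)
First, the degree is 2 — a generic line meets the curve in up to 2 points.
Next, reading off the gridlines: it crosses the x-axis at the gridline x = 1.
Finally, solving for integer coefficients yields p as stated.

2*x^2 - 3*x*y - x + 3*y - 1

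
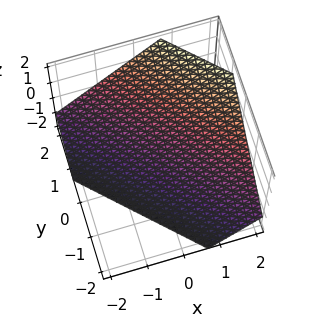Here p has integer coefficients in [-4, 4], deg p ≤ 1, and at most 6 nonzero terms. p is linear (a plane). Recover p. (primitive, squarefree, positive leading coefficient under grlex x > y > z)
3*x + 3*y - 3*z - 2

Degree: the surface is flat (a plane), so deg p = 1.
The integer polynomial consistent with all of this is the stated p.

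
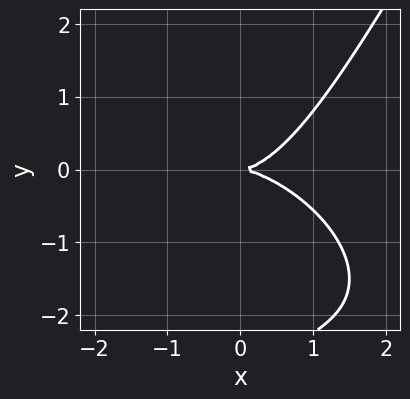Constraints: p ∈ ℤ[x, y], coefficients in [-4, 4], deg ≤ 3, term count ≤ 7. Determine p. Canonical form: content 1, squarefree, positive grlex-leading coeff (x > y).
1. Degree: a generic line meets the curve in up to 3 points, so deg p = 3.
2. From the visible intercepts: it meets the x-axis at x = 0 (among the integer gridlines); it crosses the y-axis at the gridline y = 0.
3. Solving for integer coefficients yields p as stated.

x^3 + x^2*y + x*y^2 - y^3 - 3*y^2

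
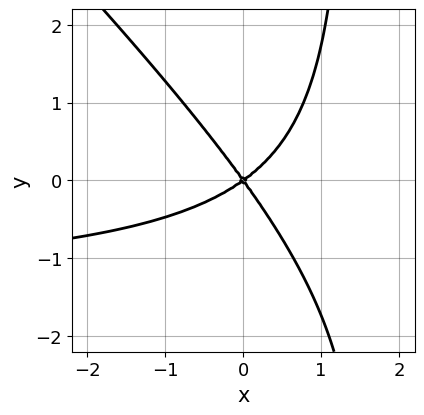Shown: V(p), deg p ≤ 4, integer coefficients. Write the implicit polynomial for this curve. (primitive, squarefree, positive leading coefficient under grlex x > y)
2*x^2*y + 2*x*y^2 + 3*x^2 - 2*x*y - 3*y^2

1. Degree: a generic line meets the curve in up to 3 points, so deg p = 3.
2. Observable constraints: one y-axis crossing is at y = 0; it crosses the x-axis at the gridline x = 0.
3. Fitting integer coefficients to these (and the overall shape) gives p.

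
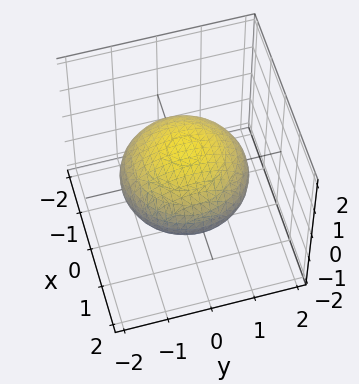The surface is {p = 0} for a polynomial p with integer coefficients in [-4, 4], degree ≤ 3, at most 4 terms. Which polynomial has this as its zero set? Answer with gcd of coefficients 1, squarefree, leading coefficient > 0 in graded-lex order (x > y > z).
First, deg p = 2. A closed, bounded, convex surface; a quadric.
Then, symmetries: mirror symmetry z ↦ −z ⇒ only even powers of z; rotational symmetry about the z-axis ⇒ p depends on x, y only through x² + y².
Next, against the integer gridlines: among the integer gridlines, it crosses the z-axis at z ∈ {-1, 1}; a circular section at z = 0 has radius between 1 and 2.
Finally, putting this together gives p.

x^2 + y^2 + 2*z^2 - 2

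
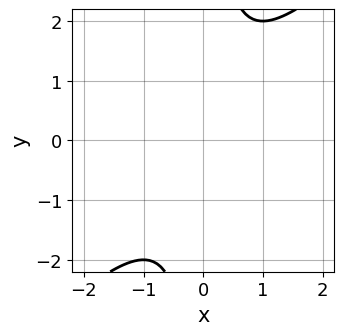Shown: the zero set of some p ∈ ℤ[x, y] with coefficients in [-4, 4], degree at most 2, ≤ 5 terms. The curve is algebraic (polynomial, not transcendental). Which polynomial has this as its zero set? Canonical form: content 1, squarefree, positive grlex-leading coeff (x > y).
First, deg p = 2. No degree-1 curve has this shape.
Next, from the axis intercepts and sections: the curve avoids every integer y-axis point in the box; no x-intercept at any integer in the box.
Finally, matching integer coefficients to the picture gives p.

x^2 - x*y + 1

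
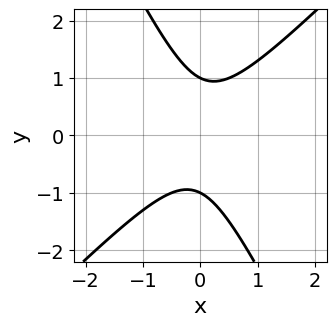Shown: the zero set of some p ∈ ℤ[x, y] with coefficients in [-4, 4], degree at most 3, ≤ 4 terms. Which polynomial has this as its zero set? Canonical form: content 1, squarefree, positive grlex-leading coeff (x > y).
deg p = 2. A generic line meets the curve in up to 2 points.
Observable constraints: no x-intercept at any integer in the box; among the integer gridlines, it crosses the y-axis at y ∈ {-1, 1}.
Putting this together gives p.

2*x^2 - x*y - y^2 + 1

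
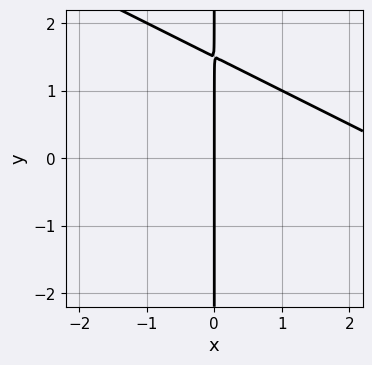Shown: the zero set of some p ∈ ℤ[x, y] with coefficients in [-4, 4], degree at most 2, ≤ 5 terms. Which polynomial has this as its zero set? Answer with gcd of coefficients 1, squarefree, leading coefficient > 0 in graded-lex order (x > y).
x^2 + 2*x*y - 3*x

First, the degree is 2 — the shape is more complex than any degree-1 curve.
Then, against the integer gridlines: the visible y-axis segment lies entirely on the curve; one x-axis crossing is at x = 0.
Finally, fitting integer coefficients to these (and the overall shape) gives p.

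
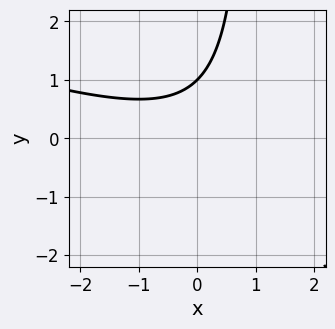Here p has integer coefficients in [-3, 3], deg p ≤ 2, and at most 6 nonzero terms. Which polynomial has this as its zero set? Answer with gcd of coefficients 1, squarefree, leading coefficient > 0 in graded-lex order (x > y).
(a) The degree is 2 — the shape is more complex than any degree-1 curve.
(b) Reading off the gridlines: one y-axis crossing is at y = 1; it misses every integer gridline on the x-axis.
(c) Putting this together gives p.

x^2 + 3*x*y - 3*y + 3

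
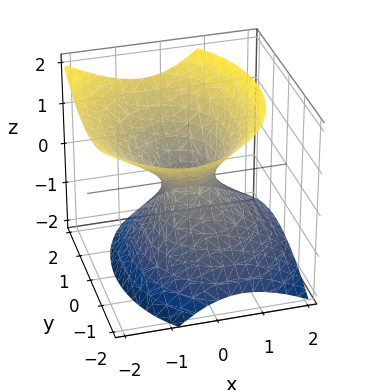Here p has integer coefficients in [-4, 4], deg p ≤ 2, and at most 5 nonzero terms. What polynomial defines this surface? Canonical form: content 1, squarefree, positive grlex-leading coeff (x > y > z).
3*x^2 + 2*x*z + 2*y^2 - 3*z^2 - 1

(a) Degree: a generic line meets the surface in up to 2 points, so deg p = 2.
(b) From the visible intercepts: it misses every integer gridline on the z-axis.
(c) These observations pin down the coefficients.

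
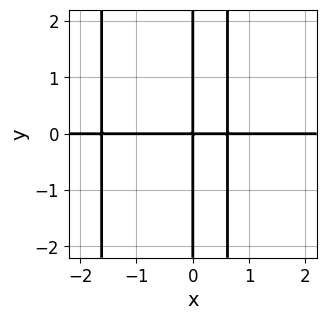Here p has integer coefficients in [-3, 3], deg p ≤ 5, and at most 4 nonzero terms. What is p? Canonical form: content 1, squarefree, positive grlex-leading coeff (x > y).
x^3*y + x^2*y - x*y

The degree is 4 — a generic line meets the curve in up to 4 points.
Reading off the gridlines: every point of the x-axis in the box is on the curve; the visible y-axis segment lies entirely on the curve.
Together with the visible shape, these determine p as stated.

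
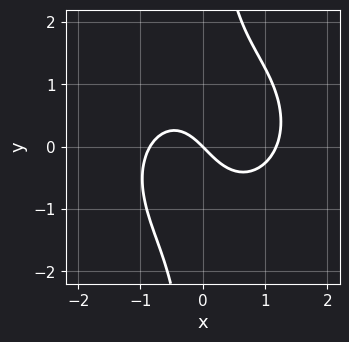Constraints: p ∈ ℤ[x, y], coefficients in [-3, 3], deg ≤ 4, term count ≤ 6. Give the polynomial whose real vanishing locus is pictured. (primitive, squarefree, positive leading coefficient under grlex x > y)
3*x^3 + 3*x*y^2 - x^2 - 3*x - 3*y

First, the degree is 3 — no degree-2 curve has this shape.
Then, checking where it meets the axes: one x-axis crossing is at x = 0; it crosses the y-axis at the gridline y = 0.
Finally, the integer polynomial consistent with all of this is the stated p.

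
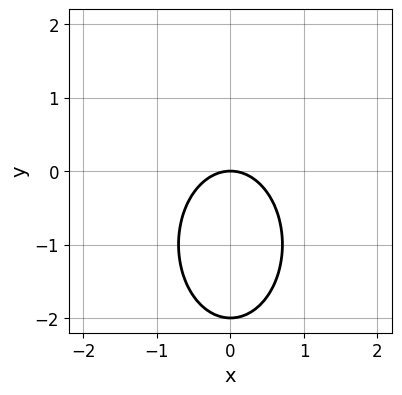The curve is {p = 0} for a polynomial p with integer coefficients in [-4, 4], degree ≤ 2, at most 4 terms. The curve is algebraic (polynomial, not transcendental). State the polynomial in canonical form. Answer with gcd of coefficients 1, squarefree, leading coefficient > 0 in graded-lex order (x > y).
2*x^2 + y^2 + 2*y

(a) The degree is 2 — a generic line meets the curve in up to 2 points.
(b) Symmetries: mirror symmetry x ↦ −x ⇒ only even powers of x.
(c) Against the integer gridlines: among the integer gridlines, it crosses the y-axis at y ∈ {-2, 0}; it meets the x-axis at x = 0 (among the integer gridlines).
(d) The integer polynomial consistent with all of this is the stated p.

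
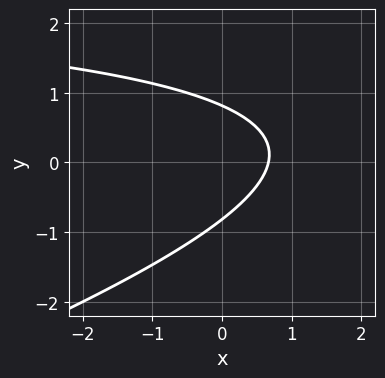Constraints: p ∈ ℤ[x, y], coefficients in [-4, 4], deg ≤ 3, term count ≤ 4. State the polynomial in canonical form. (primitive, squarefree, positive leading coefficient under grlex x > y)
x*y - 3*y^2 - 3*x + 2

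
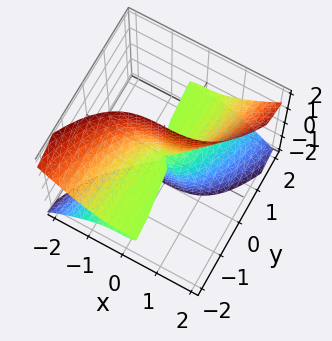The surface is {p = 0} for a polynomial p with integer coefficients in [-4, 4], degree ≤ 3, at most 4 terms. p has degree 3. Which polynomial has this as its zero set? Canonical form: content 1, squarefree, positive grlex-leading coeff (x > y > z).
The degree is 3 — the shape is more complex than any degree-2 surface.
Checking where it meets the axes: every point of the y-axis in the box is on the surface; every point of the z-axis in the box is on the surface.
Solving for integer coefficients yields p as stated.

2*x^3 - 3*y*z^2 - y*z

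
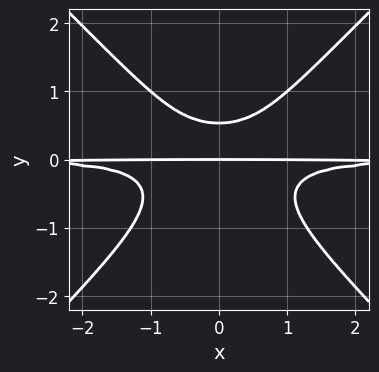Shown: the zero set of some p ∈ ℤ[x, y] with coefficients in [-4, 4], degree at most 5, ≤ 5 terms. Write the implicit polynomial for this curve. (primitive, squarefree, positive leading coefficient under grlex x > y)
(a) The degree is 4 — no degree-3 curve has this shape.
(b) Symmetries: the x ↦ −x reflection is a symmetry, so x appears only in even powers.
(c) Reading off the gridlines: one y-axis crossing is at y = 0; the visible x-axis segment lies entirely on the curve.
(d) Putting this together gives p.

3*x^2*y^2 - 3*y^4 - y^2 + y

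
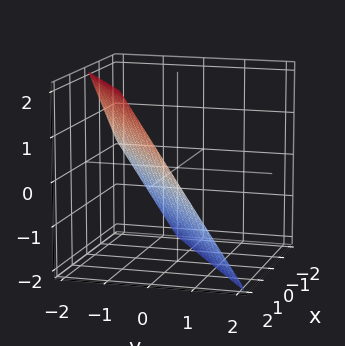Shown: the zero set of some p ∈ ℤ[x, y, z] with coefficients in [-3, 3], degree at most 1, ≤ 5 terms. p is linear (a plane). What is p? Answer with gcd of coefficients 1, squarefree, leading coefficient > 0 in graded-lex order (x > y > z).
2*x - 3*y - 2*z - 2

(a) The degree is 1 — the surface is flat (a plane).
(b) Reading off the gridlines: it meets the z-axis at z = -1 (among the integer gridlines); it crosses the x-axis at the gridline x = 1.
(c) The integer polynomial consistent with all of this is the stated p.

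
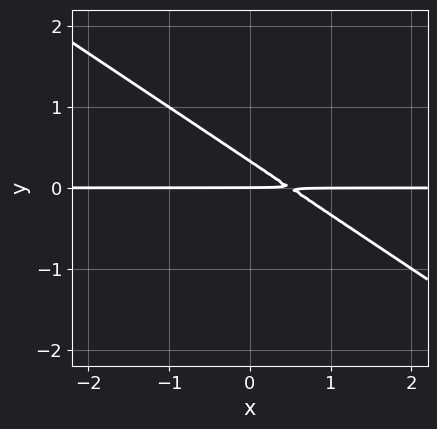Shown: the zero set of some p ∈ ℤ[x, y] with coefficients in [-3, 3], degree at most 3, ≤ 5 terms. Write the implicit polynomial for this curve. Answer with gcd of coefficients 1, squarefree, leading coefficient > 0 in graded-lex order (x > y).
2*x*y + 3*y^2 - y

(a) Degree: no degree-1 curve has this shape, so deg p = 2.
(b) Checking where it meets the axes: one y-axis crossing is at y = 0; every point of the x-axis in the box is on the curve.
(c) Putting this together gives p.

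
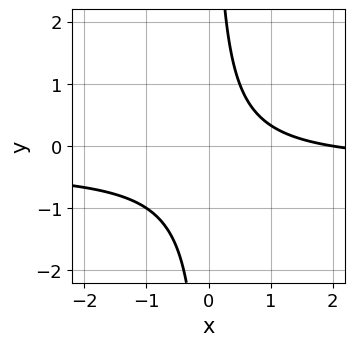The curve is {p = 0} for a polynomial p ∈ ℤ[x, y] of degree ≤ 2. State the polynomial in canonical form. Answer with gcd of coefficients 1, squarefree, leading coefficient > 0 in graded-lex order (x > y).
3*x*y + x - 2

Degree: a generic line meets the curve in up to 2 points, so deg p = 2.
From the axis intercepts and sections: the curve avoids every integer y-axis point in the box; it crosses the x-axis at the gridline x = 2.
Assembling these constraints gives the stated polynomial.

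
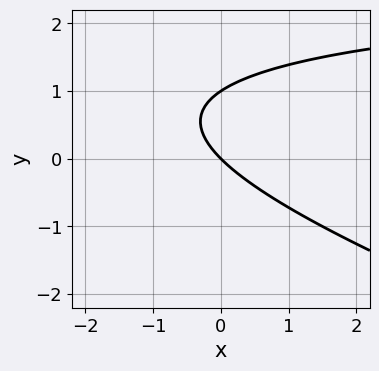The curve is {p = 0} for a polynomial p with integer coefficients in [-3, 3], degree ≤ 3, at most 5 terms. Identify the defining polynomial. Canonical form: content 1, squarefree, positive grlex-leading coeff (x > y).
x*y + 3*y^2 - 3*x - 3*y

1. deg p = 2. A generic line meets the curve in up to 2 points.
2. From the axis intercepts and sections: it crosses the x-axis at the gridline x = 0; among the integer gridlines, it crosses the y-axis at y ∈ {0, 1}.
3. Together with the visible shape, these determine p as stated.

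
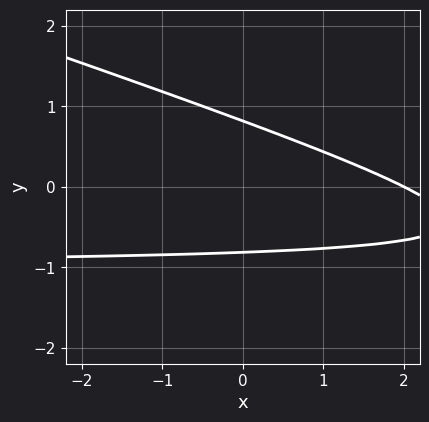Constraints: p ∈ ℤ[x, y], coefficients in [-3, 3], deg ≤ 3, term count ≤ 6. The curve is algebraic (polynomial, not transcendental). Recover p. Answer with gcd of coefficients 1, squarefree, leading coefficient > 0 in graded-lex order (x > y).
(a) Degree: no degree-1 curve has this shape, so deg p = 2.
(b) Checking where it meets the axes: one x-axis crossing is at x = 2.
(c) Fitting integer coefficients to these (and the overall shape) gives p.

x*y + 3*y^2 + x - 2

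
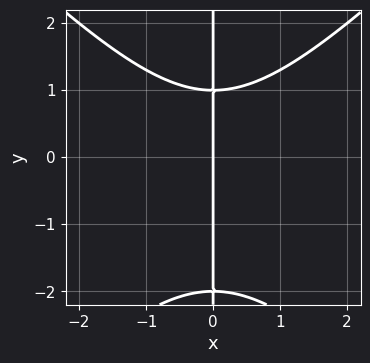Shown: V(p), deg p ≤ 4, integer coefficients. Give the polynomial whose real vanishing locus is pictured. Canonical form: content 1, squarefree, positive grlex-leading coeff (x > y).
x^3 - x*y^2 - x*y + 2*x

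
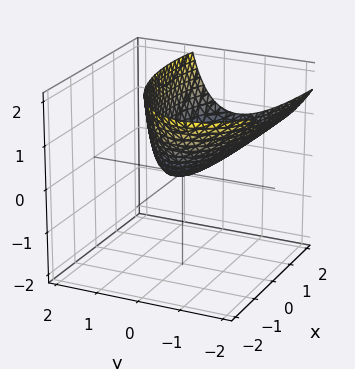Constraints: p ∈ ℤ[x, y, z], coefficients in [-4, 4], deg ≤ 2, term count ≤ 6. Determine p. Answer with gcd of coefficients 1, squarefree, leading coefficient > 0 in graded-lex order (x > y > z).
deg p = 2. A generic line meets the surface in up to 2 points.
From the axis intercepts and sections: one x-axis crossing is at x = 0; it meets the y-axis at y = 0 (among the integer gridlines); it meets the z-axis at z = 0 (among the integer gridlines).
Matching integer coefficients to the picture gives p.

x^2 - x*z + 3*y^2 + 3*y*z - 3*z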